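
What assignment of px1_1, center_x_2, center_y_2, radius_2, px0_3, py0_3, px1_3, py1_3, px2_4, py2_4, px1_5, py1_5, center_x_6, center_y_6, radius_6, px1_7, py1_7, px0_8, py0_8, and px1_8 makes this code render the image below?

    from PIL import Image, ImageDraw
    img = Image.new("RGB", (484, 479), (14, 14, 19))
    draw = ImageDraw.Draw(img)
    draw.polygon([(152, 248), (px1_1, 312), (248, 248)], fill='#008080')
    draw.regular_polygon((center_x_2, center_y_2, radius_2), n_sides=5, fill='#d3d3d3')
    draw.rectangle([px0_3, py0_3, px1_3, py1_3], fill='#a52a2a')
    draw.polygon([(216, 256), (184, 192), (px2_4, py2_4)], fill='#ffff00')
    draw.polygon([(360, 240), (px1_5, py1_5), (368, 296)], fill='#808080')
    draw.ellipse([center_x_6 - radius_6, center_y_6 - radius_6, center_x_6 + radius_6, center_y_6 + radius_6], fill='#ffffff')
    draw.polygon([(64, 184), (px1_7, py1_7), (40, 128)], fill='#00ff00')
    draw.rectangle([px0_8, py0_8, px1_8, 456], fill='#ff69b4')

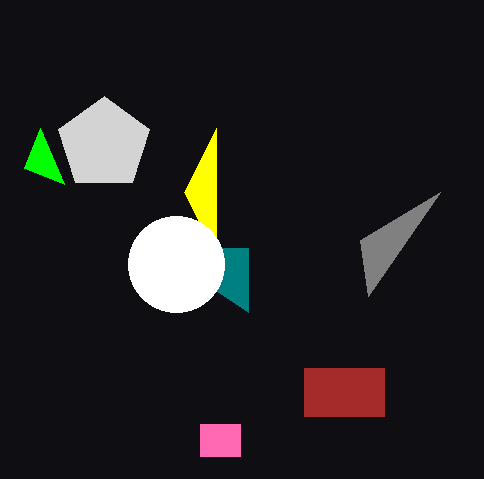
px1_1 = 248
center_x_2 = 104
center_y_2 = 144
radius_2 = 48
px0_3 = 304
py0_3 = 368
px1_3 = 384
py1_3 = 416
px2_4 = 216
py2_4 = 128
px1_5 = 440
py1_5 = 192
center_x_6 = 176
center_y_6 = 264
radius_6 = 48
px1_7 = 24
py1_7 = 168
px0_8 = 200
py0_8 = 424
px1_8 = 240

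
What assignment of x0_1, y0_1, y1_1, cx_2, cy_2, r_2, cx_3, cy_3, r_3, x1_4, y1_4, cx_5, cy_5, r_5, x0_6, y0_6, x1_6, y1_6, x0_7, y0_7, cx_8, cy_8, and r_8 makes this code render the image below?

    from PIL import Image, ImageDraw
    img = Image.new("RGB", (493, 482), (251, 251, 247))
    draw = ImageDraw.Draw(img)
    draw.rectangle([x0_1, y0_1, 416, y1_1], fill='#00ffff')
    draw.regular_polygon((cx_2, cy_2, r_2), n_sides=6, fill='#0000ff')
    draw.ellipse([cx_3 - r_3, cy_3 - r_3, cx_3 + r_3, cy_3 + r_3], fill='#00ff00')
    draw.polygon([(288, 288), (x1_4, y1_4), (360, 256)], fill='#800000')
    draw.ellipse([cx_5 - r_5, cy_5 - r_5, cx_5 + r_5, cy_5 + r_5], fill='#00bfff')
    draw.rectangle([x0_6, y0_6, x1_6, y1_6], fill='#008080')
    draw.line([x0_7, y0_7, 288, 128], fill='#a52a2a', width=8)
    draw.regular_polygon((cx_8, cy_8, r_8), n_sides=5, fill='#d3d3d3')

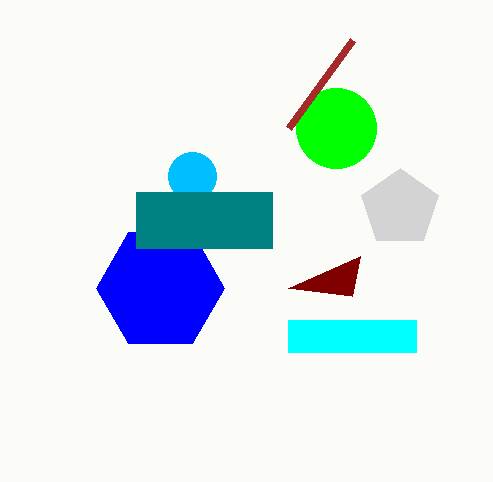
x0_1 = 288, y0_1 = 320, y1_1 = 352, cx_2 = 160, cy_2 = 288, r_2 = 64, cx_3 = 336, cy_3 = 128, r_3 = 40, x1_4 = 352, y1_4 = 296, cx_5 = 192, cy_5 = 176, r_5 = 24, x0_6 = 136, y0_6 = 192, x1_6 = 272, y1_6 = 248, x0_7 = 352, y0_7 = 40, cx_8 = 400, cy_8 = 208, r_8 = 40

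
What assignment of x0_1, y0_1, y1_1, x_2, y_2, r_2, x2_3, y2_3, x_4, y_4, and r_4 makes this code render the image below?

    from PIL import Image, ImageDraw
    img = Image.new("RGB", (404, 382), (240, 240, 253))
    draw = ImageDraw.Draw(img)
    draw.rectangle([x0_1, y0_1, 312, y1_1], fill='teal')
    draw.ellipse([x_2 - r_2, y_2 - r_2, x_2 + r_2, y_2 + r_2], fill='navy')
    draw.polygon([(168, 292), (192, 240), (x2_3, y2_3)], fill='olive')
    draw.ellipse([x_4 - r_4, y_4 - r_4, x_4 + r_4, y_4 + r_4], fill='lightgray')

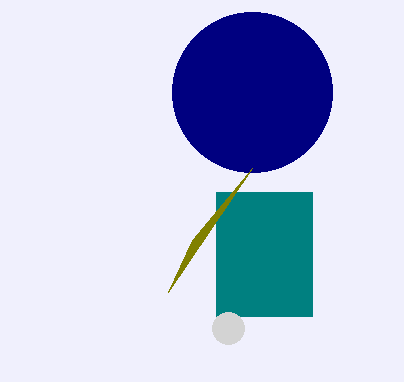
x0_1 = 216
y0_1 = 192
y1_1 = 316
x_2 = 252
y_2 = 92
r_2 = 80
x2_3 = 252
y2_3 = 168
x_4 = 228
y_4 = 328
r_4 = 16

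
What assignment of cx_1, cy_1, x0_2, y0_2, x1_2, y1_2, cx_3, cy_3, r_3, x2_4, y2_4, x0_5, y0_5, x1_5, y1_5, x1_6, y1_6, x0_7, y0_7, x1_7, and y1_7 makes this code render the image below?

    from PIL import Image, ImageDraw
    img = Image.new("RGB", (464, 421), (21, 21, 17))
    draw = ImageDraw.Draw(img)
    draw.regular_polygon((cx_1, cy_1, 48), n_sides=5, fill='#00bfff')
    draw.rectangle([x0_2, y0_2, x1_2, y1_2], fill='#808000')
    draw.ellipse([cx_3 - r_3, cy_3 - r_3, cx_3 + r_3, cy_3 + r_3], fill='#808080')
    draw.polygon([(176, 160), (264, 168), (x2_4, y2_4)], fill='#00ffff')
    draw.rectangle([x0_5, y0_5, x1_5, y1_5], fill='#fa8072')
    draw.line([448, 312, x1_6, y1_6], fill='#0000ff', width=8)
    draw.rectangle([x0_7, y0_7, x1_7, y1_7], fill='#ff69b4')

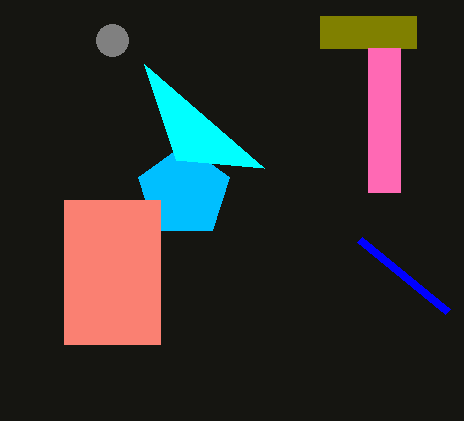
cx_1 = 184
cy_1 = 192
x0_2 = 320
y0_2 = 16
x1_2 = 416
y1_2 = 48
cx_3 = 112
cy_3 = 40
r_3 = 16
x2_4 = 144
y2_4 = 64
x0_5 = 64
y0_5 = 200
x1_5 = 160
y1_5 = 344
x1_6 = 360
y1_6 = 240
x0_7 = 368
y0_7 = 48
x1_7 = 400
y1_7 = 192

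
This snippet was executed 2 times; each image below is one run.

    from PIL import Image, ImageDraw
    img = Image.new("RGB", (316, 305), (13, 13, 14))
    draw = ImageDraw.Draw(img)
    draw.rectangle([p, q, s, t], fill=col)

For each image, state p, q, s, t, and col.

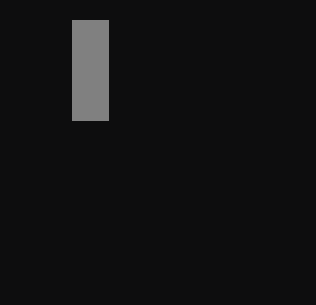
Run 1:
p = 72, q = 20, s = 108, t = 120, col = 'gray'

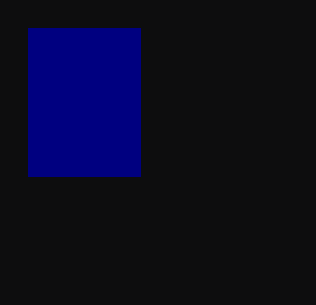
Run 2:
p = 28; q = 28; s = 140; t = 176; col = 'navy'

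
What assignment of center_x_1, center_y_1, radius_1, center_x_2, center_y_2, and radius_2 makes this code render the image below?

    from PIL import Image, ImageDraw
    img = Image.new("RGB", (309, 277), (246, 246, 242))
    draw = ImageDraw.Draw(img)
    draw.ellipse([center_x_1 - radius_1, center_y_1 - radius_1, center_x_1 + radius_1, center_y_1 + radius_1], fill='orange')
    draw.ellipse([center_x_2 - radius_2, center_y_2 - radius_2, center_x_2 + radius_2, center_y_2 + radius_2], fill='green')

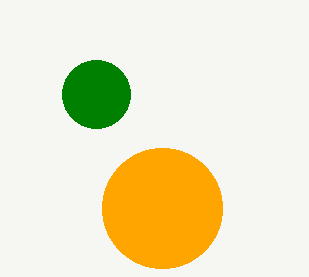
center_x_1 = 162; center_y_1 = 208; radius_1 = 60; center_x_2 = 96; center_y_2 = 94; radius_2 = 34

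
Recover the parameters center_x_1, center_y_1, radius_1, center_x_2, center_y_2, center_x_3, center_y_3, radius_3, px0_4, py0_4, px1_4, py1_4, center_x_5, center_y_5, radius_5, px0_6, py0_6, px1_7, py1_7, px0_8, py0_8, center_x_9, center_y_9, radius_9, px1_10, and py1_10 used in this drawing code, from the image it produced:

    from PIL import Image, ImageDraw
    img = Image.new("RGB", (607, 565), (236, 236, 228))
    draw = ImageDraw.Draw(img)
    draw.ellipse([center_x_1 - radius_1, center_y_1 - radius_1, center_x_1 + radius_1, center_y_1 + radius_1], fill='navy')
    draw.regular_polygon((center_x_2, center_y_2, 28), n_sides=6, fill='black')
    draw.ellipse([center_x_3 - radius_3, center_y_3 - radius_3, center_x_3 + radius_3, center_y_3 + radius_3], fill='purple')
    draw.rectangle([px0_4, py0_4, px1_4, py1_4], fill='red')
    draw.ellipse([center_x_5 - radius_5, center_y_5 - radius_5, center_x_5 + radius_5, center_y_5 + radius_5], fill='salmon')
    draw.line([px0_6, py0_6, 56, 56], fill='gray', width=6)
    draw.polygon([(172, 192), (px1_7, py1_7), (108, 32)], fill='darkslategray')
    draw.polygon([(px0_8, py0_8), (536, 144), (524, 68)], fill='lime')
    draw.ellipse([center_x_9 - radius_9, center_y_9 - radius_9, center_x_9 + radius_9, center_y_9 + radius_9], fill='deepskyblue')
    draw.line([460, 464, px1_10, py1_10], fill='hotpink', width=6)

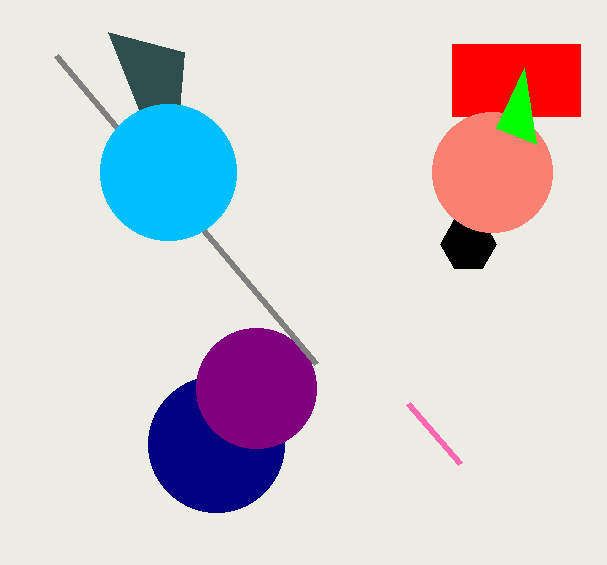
center_x_1 = 216; center_y_1 = 444; radius_1 = 68; center_x_2 = 468; center_y_2 = 244; center_x_3 = 256; center_y_3 = 388; radius_3 = 60; px0_4 = 452; py0_4 = 44; px1_4 = 580; py1_4 = 116; center_x_5 = 492; center_y_5 = 172; radius_5 = 60; px0_6 = 316; py0_6 = 364; px1_7 = 184; py1_7 = 52; px0_8 = 496; py0_8 = 128; center_x_9 = 168; center_y_9 = 172; radius_9 = 68; px1_10 = 408; py1_10 = 404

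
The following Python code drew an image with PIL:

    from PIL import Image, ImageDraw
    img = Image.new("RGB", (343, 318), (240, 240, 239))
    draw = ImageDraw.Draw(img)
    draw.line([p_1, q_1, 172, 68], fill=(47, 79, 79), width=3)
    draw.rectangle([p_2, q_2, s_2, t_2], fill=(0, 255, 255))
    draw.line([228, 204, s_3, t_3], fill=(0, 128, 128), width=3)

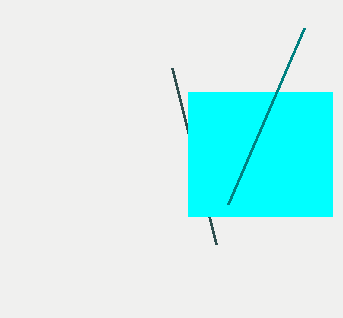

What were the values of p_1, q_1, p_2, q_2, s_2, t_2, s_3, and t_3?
p_1 = 216
q_1 = 244
p_2 = 188
q_2 = 92
s_2 = 332
t_2 = 216
s_3 = 304
t_3 = 28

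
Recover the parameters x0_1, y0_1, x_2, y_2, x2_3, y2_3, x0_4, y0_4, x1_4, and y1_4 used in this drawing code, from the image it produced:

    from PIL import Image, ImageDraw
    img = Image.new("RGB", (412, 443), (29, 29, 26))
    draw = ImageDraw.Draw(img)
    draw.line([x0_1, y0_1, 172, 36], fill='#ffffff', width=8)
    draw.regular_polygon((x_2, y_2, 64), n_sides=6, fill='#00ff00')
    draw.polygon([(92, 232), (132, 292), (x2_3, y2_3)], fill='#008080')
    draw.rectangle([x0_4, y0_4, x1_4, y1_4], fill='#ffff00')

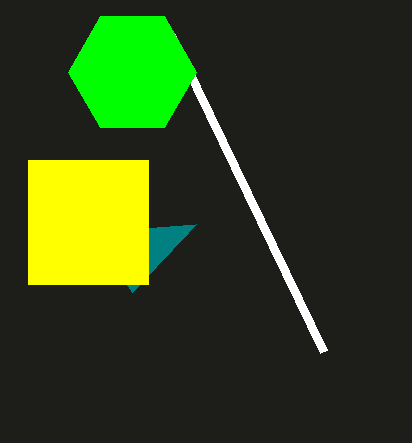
x0_1 = 324; y0_1 = 352; x_2 = 132; y_2 = 72; x2_3 = 196; y2_3 = 224; x0_4 = 28; y0_4 = 160; x1_4 = 148; y1_4 = 284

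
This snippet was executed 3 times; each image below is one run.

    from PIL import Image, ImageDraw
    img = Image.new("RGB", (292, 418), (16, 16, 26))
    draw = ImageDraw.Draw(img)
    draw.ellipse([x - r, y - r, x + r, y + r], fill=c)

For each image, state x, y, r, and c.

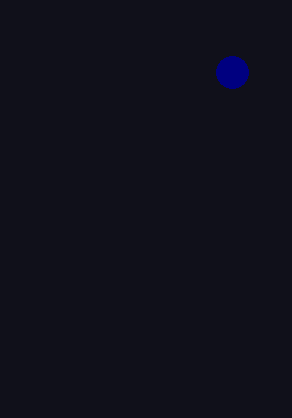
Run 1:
x = 232, y = 72, r = 16, c = 'navy'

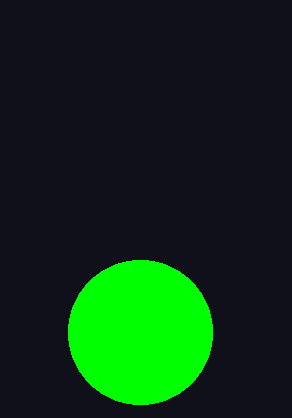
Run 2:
x = 140; y = 332; r = 72; c = 'lime'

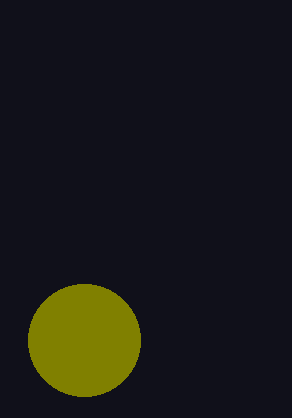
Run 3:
x = 84; y = 340; r = 56; c = 'olive'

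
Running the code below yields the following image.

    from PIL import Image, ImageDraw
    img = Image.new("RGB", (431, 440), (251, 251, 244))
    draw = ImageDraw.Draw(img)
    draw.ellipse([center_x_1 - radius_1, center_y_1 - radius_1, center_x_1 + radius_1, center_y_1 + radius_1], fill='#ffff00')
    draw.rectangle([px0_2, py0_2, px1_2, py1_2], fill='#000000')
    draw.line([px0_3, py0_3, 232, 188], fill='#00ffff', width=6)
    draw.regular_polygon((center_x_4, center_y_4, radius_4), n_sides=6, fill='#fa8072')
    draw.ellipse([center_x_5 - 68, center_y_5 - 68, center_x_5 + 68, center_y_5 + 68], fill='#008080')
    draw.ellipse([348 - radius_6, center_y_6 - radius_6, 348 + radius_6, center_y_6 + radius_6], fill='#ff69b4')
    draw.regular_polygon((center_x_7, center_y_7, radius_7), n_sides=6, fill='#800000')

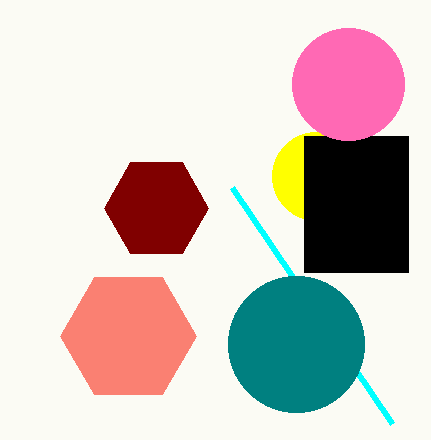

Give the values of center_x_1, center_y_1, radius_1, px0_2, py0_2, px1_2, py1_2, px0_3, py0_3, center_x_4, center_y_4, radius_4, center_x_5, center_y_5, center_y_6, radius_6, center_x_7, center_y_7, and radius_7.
center_x_1 = 316; center_y_1 = 176; radius_1 = 44; px0_2 = 304; py0_2 = 136; px1_2 = 408; py1_2 = 272; px0_3 = 392; py0_3 = 424; center_x_4 = 128; center_y_4 = 336; radius_4 = 68; center_x_5 = 296; center_y_5 = 344; center_y_6 = 84; radius_6 = 56; center_x_7 = 156; center_y_7 = 208; radius_7 = 52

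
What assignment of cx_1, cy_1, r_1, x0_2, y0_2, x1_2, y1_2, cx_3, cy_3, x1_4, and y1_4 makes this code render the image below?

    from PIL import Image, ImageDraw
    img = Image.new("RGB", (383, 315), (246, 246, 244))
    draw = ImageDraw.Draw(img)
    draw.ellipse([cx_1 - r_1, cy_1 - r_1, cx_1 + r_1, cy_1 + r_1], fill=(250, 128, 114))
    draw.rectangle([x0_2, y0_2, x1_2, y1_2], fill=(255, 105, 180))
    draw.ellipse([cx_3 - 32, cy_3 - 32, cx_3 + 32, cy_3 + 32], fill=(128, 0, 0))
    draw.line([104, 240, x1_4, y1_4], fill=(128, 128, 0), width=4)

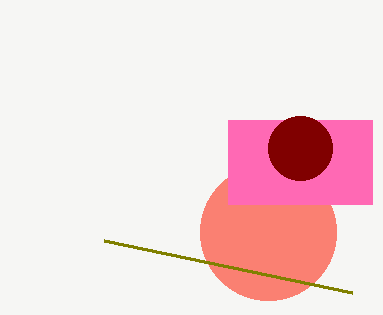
cx_1 = 268
cy_1 = 232
r_1 = 68
x0_2 = 228
y0_2 = 120
x1_2 = 372
y1_2 = 204
cx_3 = 300
cy_3 = 148
x1_4 = 352
y1_4 = 292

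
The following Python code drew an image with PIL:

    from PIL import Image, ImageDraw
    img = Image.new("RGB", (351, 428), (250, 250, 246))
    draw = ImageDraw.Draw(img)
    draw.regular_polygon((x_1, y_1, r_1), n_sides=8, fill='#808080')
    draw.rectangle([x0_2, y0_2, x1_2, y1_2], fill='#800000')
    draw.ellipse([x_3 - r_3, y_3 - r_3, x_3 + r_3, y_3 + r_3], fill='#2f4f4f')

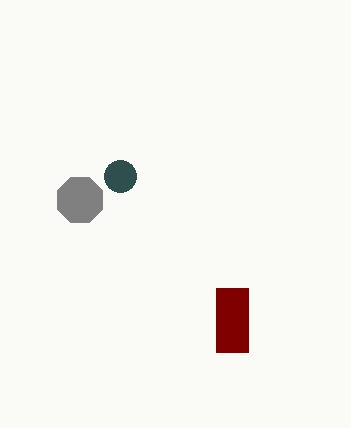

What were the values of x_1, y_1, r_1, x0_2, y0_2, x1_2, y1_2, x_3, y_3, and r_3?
x_1 = 80; y_1 = 200; r_1 = 24; x0_2 = 216; y0_2 = 288; x1_2 = 248; y1_2 = 352; x_3 = 120; y_3 = 176; r_3 = 16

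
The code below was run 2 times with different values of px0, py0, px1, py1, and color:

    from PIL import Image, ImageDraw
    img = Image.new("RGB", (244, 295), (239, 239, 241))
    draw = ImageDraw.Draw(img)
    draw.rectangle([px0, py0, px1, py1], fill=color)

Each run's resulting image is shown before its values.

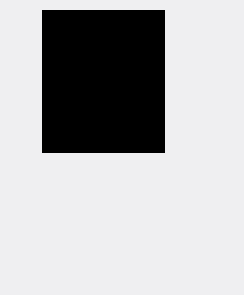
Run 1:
px0 = 42; py0 = 10; px1 = 164; py1 = 152; color = 'black'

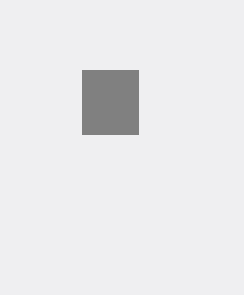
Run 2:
px0 = 82; py0 = 70; px1 = 138; py1 = 134; color = 'gray'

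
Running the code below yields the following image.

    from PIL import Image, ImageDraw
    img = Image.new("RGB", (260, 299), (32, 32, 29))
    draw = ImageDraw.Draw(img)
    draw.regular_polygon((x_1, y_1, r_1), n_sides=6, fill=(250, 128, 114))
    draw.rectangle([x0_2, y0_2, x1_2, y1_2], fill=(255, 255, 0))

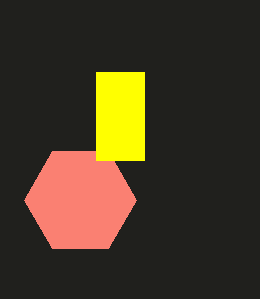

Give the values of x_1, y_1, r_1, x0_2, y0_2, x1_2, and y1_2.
x_1 = 80, y_1 = 200, r_1 = 56, x0_2 = 96, y0_2 = 72, x1_2 = 144, y1_2 = 160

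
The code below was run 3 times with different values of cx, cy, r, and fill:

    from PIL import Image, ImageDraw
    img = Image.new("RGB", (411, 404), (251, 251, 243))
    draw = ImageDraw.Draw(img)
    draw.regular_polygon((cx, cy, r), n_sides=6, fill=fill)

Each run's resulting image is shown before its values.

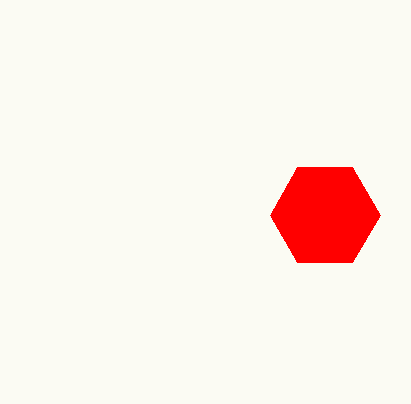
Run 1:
cx = 325; cy = 215; r = 55; fill = 'red'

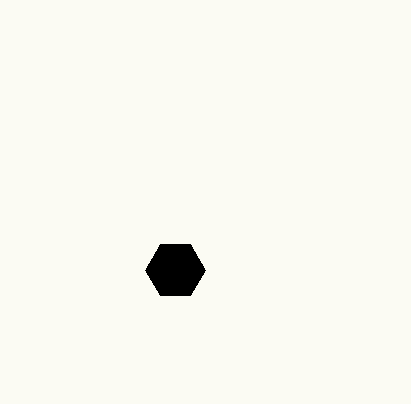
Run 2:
cx = 175; cy = 270; r = 30; fill = 'black'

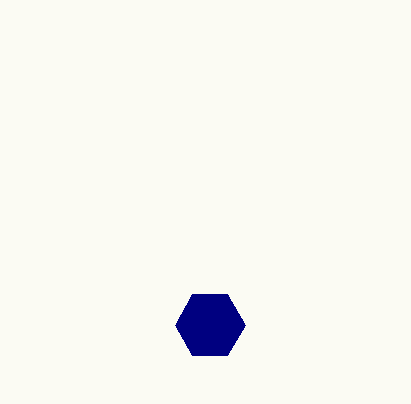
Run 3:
cx = 210
cy = 325
r = 35
fill = 'navy'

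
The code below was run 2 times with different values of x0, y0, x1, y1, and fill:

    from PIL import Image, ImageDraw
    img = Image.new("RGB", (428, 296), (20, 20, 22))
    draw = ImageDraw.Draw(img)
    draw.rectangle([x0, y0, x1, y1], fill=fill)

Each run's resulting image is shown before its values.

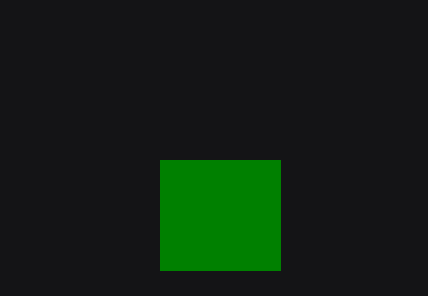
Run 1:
x0 = 160; y0 = 160; x1 = 280; y1 = 270; fill = 'green'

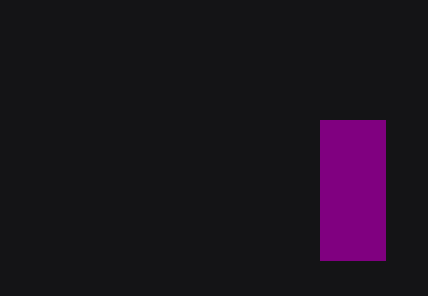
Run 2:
x0 = 320
y0 = 120
x1 = 385
y1 = 260
fill = 'purple'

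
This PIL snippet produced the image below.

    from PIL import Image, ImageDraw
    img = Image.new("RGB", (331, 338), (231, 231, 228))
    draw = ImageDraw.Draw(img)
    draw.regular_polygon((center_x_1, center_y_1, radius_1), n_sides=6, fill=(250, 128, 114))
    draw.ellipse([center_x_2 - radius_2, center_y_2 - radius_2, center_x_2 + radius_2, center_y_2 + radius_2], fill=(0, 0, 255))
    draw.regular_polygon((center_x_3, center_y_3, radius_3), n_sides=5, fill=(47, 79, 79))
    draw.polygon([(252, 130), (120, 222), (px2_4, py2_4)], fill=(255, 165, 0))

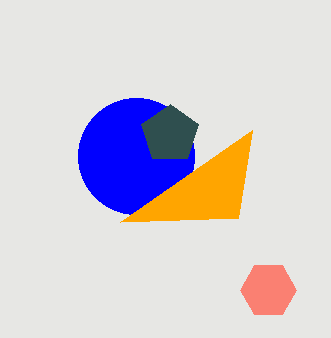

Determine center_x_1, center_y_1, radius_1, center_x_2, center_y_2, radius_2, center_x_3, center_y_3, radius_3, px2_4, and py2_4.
center_x_1 = 268
center_y_1 = 290
radius_1 = 28
center_x_2 = 136
center_y_2 = 156
radius_2 = 58
center_x_3 = 170
center_y_3 = 134
radius_3 = 30
px2_4 = 238
py2_4 = 218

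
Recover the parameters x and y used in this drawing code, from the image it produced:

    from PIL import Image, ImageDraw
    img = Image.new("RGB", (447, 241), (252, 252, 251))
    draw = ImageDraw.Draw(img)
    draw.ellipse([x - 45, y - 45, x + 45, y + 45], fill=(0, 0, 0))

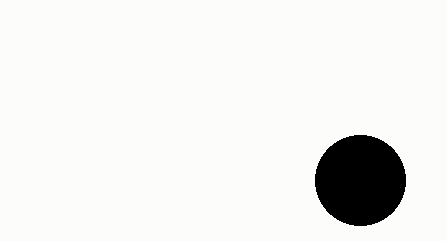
x = 360, y = 180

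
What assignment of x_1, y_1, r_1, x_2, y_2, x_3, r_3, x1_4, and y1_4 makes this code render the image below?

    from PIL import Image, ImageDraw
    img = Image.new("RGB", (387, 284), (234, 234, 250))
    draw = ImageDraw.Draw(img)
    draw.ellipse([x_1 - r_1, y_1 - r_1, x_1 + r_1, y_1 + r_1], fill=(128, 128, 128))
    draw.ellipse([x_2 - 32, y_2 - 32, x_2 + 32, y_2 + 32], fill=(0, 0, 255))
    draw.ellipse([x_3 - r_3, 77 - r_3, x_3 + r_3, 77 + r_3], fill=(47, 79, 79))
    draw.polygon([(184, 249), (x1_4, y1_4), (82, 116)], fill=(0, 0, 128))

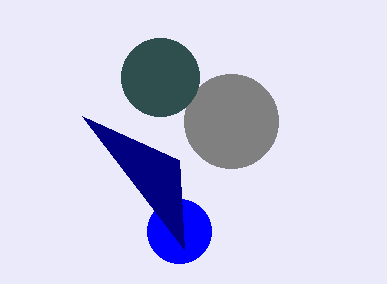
x_1 = 231, y_1 = 121, r_1 = 47, x_2 = 179, y_2 = 231, x_3 = 160, r_3 = 39, x1_4 = 179, y1_4 = 160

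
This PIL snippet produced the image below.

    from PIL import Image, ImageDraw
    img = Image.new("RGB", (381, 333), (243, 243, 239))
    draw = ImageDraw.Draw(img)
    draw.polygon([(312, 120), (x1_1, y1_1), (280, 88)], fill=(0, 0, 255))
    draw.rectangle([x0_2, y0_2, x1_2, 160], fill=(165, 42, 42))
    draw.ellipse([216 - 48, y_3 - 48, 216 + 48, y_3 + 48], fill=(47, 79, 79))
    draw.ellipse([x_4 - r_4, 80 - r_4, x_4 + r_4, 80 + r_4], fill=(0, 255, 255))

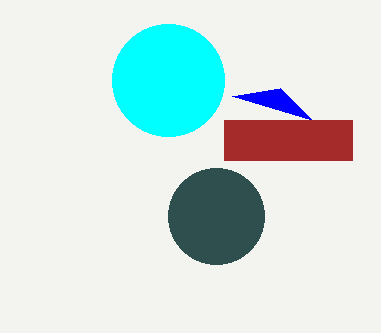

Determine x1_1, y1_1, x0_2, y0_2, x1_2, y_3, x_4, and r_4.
x1_1 = 232, y1_1 = 96, x0_2 = 224, y0_2 = 120, x1_2 = 352, y_3 = 216, x_4 = 168, r_4 = 56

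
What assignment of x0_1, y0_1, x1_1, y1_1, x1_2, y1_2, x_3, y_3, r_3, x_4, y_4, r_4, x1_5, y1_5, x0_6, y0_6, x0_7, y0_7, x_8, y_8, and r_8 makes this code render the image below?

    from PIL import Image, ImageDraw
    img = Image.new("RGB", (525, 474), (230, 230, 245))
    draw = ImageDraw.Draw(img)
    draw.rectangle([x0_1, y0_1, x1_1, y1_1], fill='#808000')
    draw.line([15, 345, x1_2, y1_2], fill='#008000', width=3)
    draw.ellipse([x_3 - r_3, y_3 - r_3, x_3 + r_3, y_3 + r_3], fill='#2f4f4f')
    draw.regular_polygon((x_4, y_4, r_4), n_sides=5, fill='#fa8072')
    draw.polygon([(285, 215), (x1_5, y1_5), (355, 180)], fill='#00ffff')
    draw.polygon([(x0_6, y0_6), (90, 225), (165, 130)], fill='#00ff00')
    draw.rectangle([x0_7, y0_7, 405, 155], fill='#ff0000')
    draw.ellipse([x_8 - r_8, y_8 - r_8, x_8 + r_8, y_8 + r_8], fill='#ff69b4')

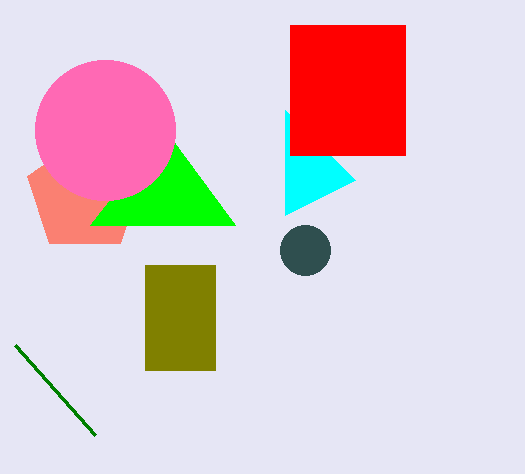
x0_1 = 145, y0_1 = 265, x1_1 = 215, y1_1 = 370, x1_2 = 95, y1_2 = 435, x_3 = 305, y_3 = 250, r_3 = 25, x_4 = 85, y_4 = 195, r_4 = 60, x1_5 = 285, y1_5 = 110, x0_6 = 235, y0_6 = 225, x0_7 = 290, y0_7 = 25, x_8 = 105, y_8 = 130, r_8 = 70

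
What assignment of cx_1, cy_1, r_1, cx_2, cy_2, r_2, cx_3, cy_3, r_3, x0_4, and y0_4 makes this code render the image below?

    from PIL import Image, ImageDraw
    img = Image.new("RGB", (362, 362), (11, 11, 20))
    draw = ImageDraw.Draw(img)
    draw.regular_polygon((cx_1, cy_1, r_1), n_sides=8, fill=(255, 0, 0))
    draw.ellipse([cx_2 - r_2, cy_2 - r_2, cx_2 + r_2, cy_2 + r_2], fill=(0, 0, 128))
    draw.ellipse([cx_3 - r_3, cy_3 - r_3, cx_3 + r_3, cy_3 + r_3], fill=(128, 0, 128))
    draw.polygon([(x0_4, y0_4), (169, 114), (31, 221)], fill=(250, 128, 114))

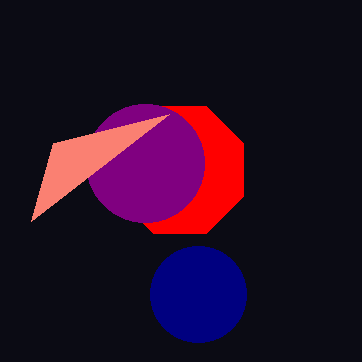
cx_1 = 180; cy_1 = 170; r_1 = 69; cx_2 = 198; cy_2 = 294; r_2 = 48; cx_3 = 145; cy_3 = 163; r_3 = 59; x0_4 = 53; y0_4 = 143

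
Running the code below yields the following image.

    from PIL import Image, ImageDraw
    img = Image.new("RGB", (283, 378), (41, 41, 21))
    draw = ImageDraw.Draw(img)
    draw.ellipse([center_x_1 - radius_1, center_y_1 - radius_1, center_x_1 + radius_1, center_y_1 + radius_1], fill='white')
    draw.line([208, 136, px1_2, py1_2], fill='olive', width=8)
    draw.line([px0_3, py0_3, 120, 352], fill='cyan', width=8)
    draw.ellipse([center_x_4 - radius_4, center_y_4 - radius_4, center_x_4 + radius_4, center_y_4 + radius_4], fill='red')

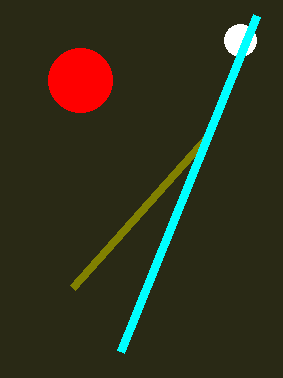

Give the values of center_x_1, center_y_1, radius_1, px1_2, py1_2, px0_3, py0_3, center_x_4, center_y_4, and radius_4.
center_x_1 = 240; center_y_1 = 40; radius_1 = 16; px1_2 = 72; py1_2 = 288; px0_3 = 256; py0_3 = 16; center_x_4 = 80; center_y_4 = 80; radius_4 = 32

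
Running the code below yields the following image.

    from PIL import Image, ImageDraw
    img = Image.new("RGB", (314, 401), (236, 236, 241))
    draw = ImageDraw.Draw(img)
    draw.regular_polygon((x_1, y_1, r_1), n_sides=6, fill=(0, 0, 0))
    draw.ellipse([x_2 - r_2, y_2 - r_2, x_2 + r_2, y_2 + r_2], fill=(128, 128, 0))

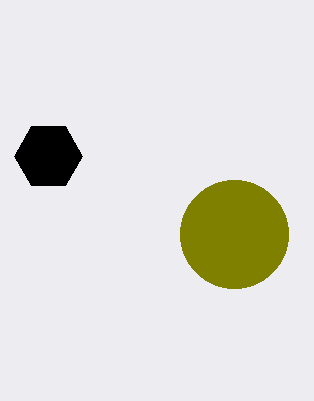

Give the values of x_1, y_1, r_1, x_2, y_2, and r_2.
x_1 = 48; y_1 = 156; r_1 = 34; x_2 = 234; y_2 = 234; r_2 = 54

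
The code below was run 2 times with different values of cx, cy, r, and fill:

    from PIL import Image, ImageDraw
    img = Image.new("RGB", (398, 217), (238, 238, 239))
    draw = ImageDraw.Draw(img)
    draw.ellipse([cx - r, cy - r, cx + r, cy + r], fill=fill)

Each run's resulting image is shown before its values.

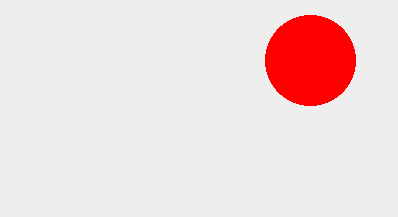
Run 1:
cx = 310; cy = 60; r = 45; fill = 'red'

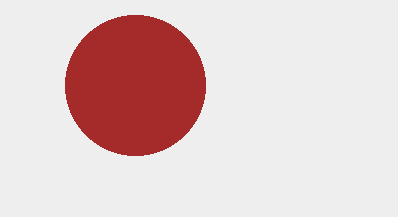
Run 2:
cx = 135, cy = 85, r = 70, fill = 'brown'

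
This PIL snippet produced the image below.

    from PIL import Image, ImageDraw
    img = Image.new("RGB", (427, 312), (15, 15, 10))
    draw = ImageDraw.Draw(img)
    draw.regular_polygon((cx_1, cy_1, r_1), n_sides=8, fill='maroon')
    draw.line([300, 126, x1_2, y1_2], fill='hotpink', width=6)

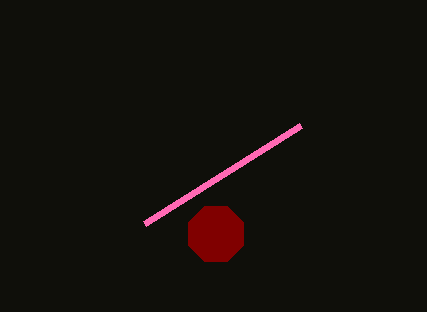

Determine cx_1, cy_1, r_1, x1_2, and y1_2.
cx_1 = 216, cy_1 = 234, r_1 = 30, x1_2 = 144, y1_2 = 224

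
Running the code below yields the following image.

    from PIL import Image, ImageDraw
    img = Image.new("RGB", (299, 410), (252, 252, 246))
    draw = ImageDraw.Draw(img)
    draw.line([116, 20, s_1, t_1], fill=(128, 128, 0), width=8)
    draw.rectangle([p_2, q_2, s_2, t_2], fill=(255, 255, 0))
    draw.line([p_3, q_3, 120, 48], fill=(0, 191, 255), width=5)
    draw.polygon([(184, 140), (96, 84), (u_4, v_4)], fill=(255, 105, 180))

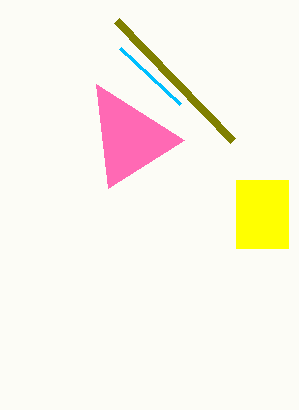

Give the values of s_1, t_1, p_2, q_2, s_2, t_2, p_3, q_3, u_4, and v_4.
s_1 = 232
t_1 = 140
p_2 = 236
q_2 = 180
s_2 = 288
t_2 = 248
p_3 = 180
q_3 = 104
u_4 = 108
v_4 = 188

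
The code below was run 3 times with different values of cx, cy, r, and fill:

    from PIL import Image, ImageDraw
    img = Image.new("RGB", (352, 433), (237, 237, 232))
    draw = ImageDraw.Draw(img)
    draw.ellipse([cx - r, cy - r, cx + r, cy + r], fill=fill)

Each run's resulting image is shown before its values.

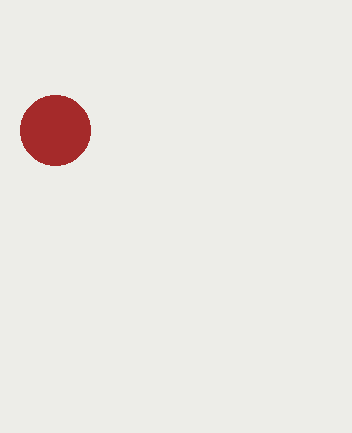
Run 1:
cx = 55, cy = 130, r = 35, fill = 'brown'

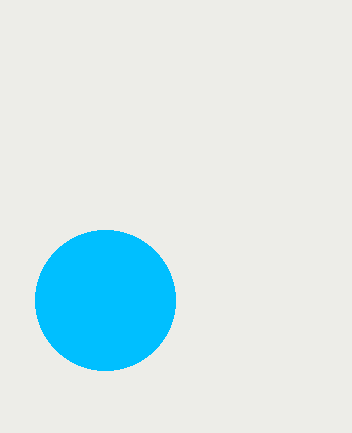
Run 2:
cx = 105
cy = 300
r = 70
fill = 'deepskyblue'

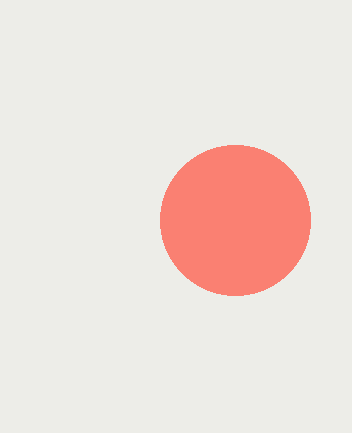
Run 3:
cx = 235, cy = 220, r = 75, fill = 'salmon'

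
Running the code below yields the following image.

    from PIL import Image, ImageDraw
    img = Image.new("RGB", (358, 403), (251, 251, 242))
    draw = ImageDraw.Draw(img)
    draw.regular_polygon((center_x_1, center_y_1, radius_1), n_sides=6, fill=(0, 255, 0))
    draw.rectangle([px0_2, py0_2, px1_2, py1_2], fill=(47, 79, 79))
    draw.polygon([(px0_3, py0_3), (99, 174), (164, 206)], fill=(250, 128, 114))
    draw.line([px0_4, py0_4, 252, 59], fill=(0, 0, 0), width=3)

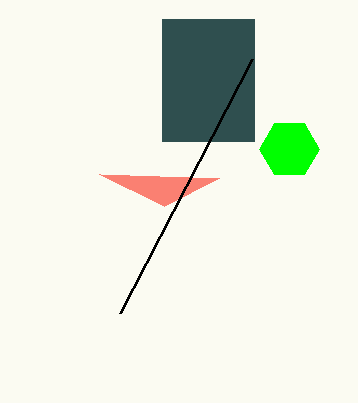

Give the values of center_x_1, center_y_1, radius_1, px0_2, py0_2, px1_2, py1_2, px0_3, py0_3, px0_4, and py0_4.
center_x_1 = 289
center_y_1 = 149
radius_1 = 30
px0_2 = 162
py0_2 = 19
px1_2 = 254
py1_2 = 141
px0_3 = 219
py0_3 = 178
px0_4 = 120
py0_4 = 313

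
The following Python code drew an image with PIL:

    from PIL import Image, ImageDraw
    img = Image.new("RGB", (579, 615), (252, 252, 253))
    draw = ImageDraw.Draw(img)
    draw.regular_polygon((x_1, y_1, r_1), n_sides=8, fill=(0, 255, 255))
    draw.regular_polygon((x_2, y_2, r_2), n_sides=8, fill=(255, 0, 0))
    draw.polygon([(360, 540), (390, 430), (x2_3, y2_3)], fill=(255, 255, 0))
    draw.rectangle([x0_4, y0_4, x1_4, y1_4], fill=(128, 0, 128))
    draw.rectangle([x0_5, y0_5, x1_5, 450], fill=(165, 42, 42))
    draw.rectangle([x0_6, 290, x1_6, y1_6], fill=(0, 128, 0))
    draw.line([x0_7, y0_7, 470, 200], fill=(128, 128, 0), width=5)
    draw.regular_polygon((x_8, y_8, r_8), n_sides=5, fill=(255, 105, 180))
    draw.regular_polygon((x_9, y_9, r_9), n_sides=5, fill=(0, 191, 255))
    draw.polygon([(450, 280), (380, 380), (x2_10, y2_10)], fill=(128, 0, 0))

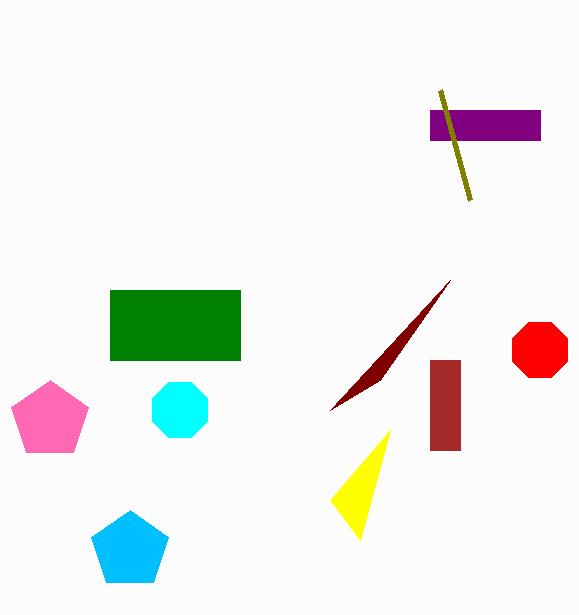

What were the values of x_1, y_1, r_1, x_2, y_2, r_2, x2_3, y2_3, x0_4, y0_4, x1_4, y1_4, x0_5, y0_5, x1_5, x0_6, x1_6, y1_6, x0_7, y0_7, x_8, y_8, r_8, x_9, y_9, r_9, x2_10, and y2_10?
x_1 = 180; y_1 = 410; r_1 = 30; x_2 = 540; y_2 = 350; r_2 = 30; x2_3 = 330; y2_3 = 500; x0_4 = 430; y0_4 = 110; x1_4 = 540; y1_4 = 140; x0_5 = 430; y0_5 = 360; x1_5 = 460; x0_6 = 110; x1_6 = 240; y1_6 = 360; x0_7 = 440; y0_7 = 90; x_8 = 50; y_8 = 420; r_8 = 40; x_9 = 130; y_9 = 550; r_9 = 40; x2_10 = 330; y2_10 = 410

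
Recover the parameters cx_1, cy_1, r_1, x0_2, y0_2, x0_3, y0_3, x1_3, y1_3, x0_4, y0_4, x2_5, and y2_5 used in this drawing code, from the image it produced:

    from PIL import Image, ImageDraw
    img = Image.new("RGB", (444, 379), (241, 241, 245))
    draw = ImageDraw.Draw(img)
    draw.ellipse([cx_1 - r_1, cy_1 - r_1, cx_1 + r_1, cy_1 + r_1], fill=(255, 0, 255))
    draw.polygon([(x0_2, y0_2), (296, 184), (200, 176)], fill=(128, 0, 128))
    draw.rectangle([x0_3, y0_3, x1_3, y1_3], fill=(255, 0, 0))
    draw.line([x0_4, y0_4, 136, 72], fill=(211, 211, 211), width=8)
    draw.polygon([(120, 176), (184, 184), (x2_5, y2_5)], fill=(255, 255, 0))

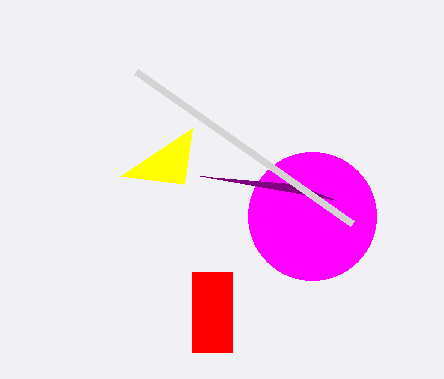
cx_1 = 312; cy_1 = 216; r_1 = 64; x0_2 = 336; y0_2 = 200; x0_3 = 192; y0_3 = 272; x1_3 = 232; y1_3 = 352; x0_4 = 352; y0_4 = 224; x2_5 = 192; y2_5 = 128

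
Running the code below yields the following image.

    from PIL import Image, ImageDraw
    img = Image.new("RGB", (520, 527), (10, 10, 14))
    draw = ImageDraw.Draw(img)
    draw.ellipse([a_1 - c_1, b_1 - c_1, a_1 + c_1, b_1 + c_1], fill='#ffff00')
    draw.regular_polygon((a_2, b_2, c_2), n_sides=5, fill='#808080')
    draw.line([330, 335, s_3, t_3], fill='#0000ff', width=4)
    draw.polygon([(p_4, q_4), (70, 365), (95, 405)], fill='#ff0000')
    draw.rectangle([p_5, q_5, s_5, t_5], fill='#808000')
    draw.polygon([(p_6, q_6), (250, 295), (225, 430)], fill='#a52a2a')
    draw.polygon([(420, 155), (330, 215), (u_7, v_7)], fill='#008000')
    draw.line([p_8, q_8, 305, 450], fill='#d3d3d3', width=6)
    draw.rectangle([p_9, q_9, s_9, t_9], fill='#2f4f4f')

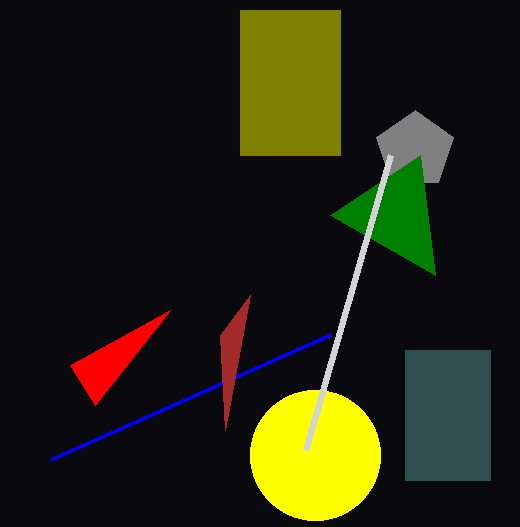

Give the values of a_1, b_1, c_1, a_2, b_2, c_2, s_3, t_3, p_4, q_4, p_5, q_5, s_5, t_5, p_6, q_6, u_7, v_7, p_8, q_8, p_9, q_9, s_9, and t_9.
a_1 = 315
b_1 = 455
c_1 = 65
a_2 = 415
b_2 = 150
c_2 = 40
s_3 = 50
t_3 = 460
p_4 = 170
q_4 = 310
p_5 = 240
q_5 = 10
s_5 = 340
t_5 = 155
p_6 = 220
q_6 = 335
u_7 = 435
v_7 = 275
p_8 = 390
q_8 = 155
p_9 = 405
q_9 = 350
s_9 = 490
t_9 = 480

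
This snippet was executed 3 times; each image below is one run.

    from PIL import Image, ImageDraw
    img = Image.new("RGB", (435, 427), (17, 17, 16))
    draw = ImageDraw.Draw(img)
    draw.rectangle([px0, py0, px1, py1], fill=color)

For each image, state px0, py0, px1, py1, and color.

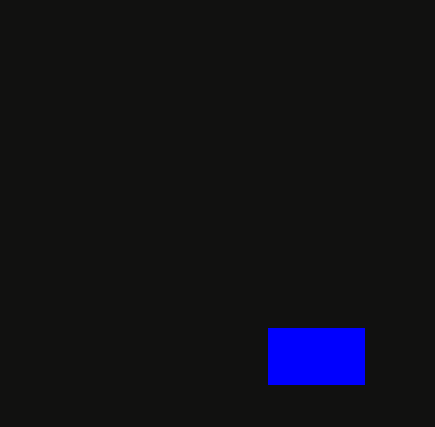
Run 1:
px0 = 268; py0 = 328; px1 = 364; py1 = 384; color = 'blue'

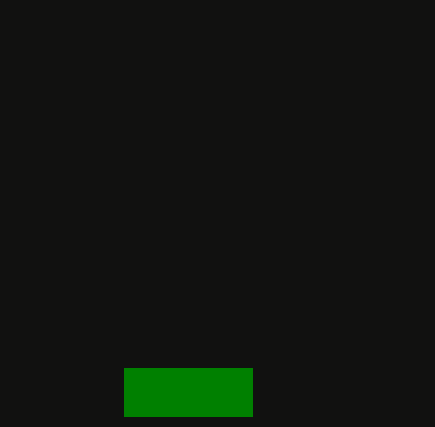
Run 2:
px0 = 124, py0 = 368, px1 = 252, py1 = 416, color = 'green'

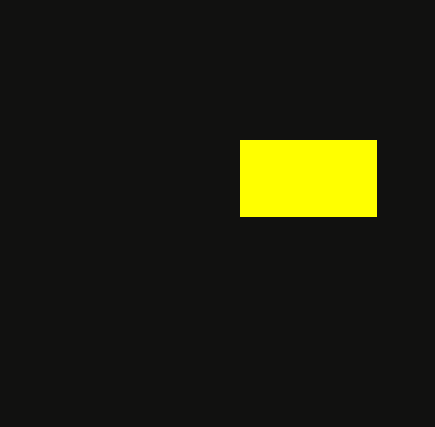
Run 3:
px0 = 240
py0 = 140
px1 = 376
py1 = 216
color = 'yellow'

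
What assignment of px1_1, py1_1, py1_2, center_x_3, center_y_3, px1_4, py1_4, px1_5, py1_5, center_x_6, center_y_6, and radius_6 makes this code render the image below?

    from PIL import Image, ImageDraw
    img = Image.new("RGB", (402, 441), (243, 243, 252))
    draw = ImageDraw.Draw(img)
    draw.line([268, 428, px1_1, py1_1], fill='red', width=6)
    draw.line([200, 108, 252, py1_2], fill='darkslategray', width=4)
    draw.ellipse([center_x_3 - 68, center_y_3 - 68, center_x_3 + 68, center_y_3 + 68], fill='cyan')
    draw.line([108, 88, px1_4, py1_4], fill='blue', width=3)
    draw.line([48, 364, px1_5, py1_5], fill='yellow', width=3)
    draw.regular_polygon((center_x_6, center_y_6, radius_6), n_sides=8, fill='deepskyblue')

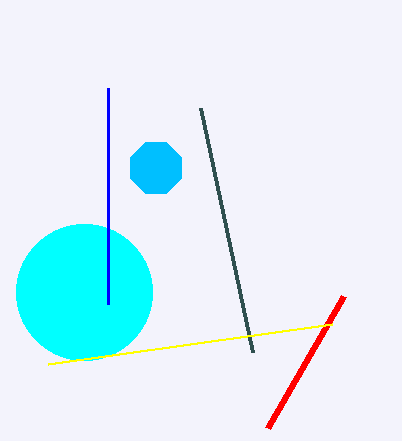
px1_1 = 344, py1_1 = 296, py1_2 = 352, center_x_3 = 84, center_y_3 = 292, px1_4 = 108, py1_4 = 304, px1_5 = 332, py1_5 = 324, center_x_6 = 156, center_y_6 = 168, radius_6 = 28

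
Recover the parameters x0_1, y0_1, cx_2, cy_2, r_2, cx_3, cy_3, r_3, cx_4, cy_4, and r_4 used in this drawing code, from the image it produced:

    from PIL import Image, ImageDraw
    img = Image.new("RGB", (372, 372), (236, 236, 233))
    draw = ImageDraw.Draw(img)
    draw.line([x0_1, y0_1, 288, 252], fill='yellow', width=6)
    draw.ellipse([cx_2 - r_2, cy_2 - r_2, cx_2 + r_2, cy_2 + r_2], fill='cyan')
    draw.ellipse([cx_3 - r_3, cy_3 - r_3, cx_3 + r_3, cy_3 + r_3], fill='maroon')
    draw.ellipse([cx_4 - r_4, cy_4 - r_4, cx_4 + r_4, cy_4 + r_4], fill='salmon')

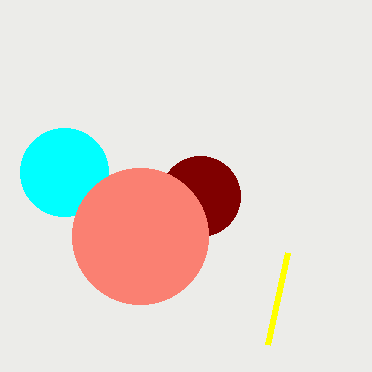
x0_1 = 268
y0_1 = 344
cx_2 = 64
cy_2 = 172
r_2 = 44
cx_3 = 200
cy_3 = 196
r_3 = 40
cx_4 = 140
cy_4 = 236
r_4 = 68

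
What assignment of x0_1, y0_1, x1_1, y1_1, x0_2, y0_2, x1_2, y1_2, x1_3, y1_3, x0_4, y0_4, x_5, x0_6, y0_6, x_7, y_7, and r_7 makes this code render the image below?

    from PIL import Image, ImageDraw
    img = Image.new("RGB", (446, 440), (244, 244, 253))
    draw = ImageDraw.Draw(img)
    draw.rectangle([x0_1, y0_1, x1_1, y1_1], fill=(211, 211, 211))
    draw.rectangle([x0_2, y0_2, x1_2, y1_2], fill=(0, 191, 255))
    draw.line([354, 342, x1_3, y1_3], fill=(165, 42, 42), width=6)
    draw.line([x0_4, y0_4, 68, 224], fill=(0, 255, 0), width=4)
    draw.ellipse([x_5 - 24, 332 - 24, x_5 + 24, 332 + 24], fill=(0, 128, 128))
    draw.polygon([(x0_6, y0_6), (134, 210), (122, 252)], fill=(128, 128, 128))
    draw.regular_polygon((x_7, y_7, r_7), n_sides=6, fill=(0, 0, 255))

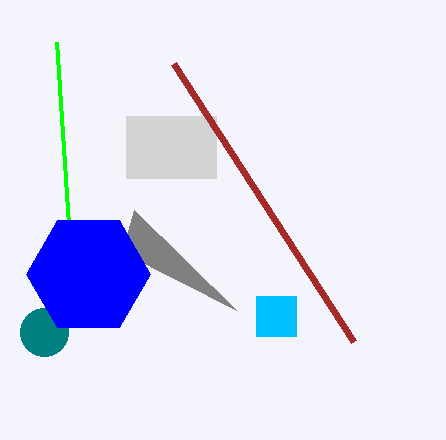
x0_1 = 126
y0_1 = 116
x1_1 = 216
y1_1 = 178
x0_2 = 256
y0_2 = 296
x1_2 = 296
y1_2 = 336
x1_3 = 174
y1_3 = 64
x0_4 = 56
y0_4 = 42
x_5 = 44
x0_6 = 236
y0_6 = 310
x_7 = 88
y_7 = 274
r_7 = 62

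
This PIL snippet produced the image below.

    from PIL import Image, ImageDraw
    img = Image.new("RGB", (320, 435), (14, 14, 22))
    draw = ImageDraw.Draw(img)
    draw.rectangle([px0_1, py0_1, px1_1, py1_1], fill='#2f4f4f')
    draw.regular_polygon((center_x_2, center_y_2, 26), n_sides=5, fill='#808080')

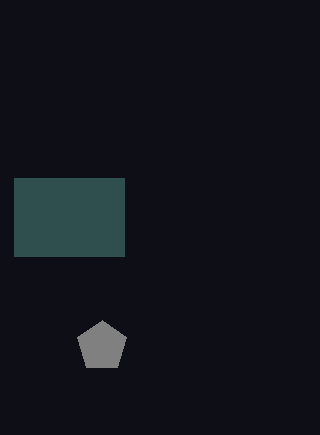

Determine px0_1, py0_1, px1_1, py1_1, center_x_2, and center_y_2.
px0_1 = 14
py0_1 = 178
px1_1 = 124
py1_1 = 256
center_x_2 = 102
center_y_2 = 346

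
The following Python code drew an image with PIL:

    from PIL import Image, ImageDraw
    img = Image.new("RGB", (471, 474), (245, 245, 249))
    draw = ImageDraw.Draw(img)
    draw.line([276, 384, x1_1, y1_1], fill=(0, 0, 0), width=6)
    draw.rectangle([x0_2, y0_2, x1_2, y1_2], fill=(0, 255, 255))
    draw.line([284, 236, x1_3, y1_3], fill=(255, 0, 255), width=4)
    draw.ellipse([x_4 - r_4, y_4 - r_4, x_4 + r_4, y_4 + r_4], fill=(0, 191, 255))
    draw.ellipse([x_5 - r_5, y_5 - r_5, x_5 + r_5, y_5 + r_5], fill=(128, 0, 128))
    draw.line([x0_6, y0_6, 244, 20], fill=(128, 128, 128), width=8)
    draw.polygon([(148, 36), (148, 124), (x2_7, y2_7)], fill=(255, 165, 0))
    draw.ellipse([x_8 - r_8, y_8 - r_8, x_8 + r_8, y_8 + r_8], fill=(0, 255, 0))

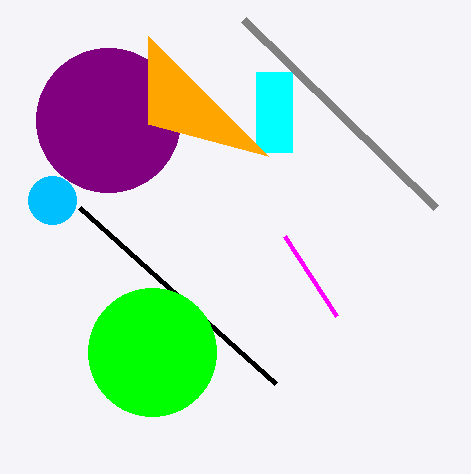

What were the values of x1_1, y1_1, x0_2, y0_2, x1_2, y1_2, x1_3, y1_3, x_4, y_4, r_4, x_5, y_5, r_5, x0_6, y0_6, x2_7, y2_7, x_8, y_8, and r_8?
x1_1 = 80
y1_1 = 208
x0_2 = 256
y0_2 = 72
x1_2 = 292
y1_2 = 152
x1_3 = 336
y1_3 = 316
x_4 = 52
y_4 = 200
r_4 = 24
x_5 = 108
y_5 = 120
r_5 = 72
x0_6 = 436
y0_6 = 208
x2_7 = 268
y2_7 = 156
x_8 = 152
y_8 = 352
r_8 = 64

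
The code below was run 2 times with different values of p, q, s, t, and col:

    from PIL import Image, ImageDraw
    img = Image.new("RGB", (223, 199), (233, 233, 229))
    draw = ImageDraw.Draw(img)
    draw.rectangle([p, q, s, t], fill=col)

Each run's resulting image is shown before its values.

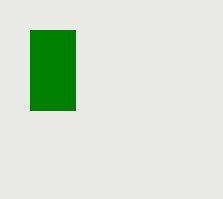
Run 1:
p = 30
q = 30
s = 75
t = 110
col = 'green'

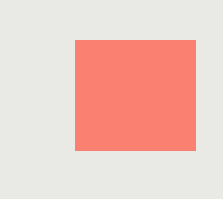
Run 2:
p = 75
q = 40
s = 195
t = 150
col = 'salmon'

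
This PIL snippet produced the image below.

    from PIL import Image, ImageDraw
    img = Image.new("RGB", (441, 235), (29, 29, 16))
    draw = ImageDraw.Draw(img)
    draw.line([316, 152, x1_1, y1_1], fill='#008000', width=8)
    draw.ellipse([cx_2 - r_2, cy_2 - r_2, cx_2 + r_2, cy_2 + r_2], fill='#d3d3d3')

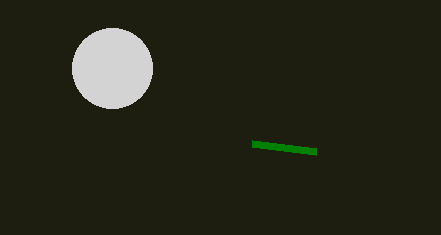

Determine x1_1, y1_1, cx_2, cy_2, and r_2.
x1_1 = 252; y1_1 = 144; cx_2 = 112; cy_2 = 68; r_2 = 40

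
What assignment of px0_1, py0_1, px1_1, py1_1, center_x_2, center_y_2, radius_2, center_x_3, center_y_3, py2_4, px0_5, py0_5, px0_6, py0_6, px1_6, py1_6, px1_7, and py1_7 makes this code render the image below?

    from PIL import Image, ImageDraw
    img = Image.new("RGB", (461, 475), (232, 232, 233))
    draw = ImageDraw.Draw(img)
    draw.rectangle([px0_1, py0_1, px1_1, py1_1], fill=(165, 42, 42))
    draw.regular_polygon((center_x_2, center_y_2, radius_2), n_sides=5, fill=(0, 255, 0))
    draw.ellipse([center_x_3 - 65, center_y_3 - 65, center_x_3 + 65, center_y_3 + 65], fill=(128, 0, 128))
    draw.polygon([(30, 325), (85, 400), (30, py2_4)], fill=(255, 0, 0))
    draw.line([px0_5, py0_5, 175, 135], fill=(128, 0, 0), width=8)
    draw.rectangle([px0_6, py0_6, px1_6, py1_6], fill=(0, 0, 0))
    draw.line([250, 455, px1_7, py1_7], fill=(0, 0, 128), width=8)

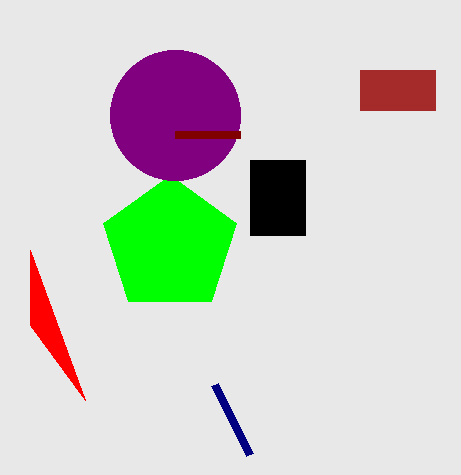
px0_1 = 360, py0_1 = 70, px1_1 = 435, py1_1 = 110, center_x_2 = 170, center_y_2 = 245, radius_2 = 70, center_x_3 = 175, center_y_3 = 115, py2_4 = 250, px0_5 = 240, py0_5 = 135, px0_6 = 250, py0_6 = 160, px1_6 = 305, py1_6 = 235, px1_7 = 215, py1_7 = 385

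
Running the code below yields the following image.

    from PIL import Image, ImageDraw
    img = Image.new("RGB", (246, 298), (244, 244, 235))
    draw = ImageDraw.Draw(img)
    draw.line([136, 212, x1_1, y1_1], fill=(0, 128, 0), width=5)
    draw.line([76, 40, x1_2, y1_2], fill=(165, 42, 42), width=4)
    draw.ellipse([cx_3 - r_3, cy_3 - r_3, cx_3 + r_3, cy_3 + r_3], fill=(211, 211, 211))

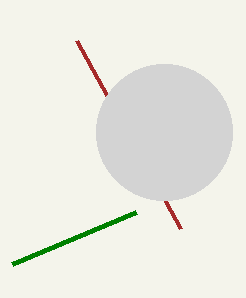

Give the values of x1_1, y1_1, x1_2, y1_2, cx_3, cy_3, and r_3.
x1_1 = 12
y1_1 = 264
x1_2 = 180
y1_2 = 228
cx_3 = 164
cy_3 = 132
r_3 = 68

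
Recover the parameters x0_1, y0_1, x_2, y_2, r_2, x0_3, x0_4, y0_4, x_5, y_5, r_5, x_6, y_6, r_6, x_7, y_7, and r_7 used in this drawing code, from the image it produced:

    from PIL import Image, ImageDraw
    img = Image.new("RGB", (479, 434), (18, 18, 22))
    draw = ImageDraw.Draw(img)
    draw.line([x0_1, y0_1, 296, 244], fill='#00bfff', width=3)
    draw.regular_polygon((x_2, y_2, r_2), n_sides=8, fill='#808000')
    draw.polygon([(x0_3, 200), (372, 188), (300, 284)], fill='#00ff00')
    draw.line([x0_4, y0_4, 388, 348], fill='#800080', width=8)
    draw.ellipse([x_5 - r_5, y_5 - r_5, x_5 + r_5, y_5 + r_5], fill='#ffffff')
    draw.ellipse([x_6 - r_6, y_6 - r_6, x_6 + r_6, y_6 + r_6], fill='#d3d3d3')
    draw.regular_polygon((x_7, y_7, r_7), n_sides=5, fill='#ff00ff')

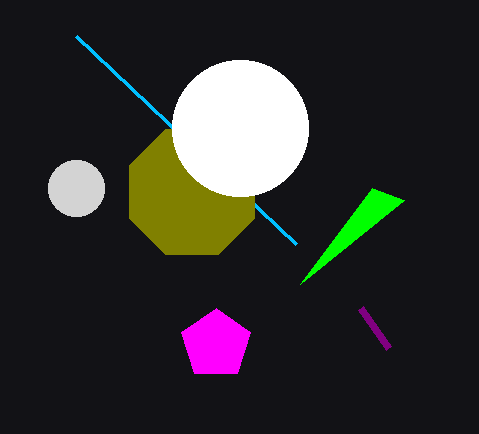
x0_1 = 76
y0_1 = 36
x_2 = 192
y_2 = 192
r_2 = 68
x0_3 = 404
x0_4 = 360
y0_4 = 308
x_5 = 240
y_5 = 128
r_5 = 68
x_6 = 76
y_6 = 188
r_6 = 28
x_7 = 216
y_7 = 344
r_7 = 36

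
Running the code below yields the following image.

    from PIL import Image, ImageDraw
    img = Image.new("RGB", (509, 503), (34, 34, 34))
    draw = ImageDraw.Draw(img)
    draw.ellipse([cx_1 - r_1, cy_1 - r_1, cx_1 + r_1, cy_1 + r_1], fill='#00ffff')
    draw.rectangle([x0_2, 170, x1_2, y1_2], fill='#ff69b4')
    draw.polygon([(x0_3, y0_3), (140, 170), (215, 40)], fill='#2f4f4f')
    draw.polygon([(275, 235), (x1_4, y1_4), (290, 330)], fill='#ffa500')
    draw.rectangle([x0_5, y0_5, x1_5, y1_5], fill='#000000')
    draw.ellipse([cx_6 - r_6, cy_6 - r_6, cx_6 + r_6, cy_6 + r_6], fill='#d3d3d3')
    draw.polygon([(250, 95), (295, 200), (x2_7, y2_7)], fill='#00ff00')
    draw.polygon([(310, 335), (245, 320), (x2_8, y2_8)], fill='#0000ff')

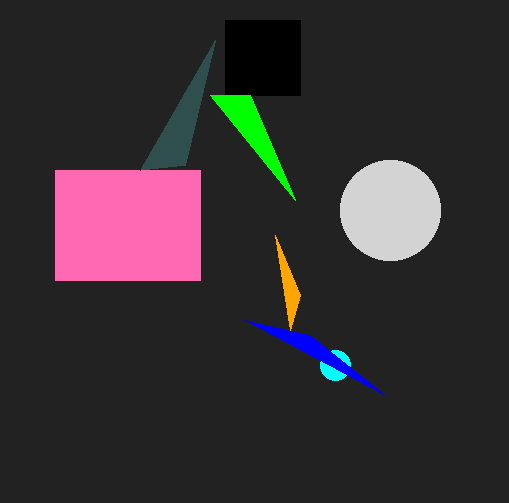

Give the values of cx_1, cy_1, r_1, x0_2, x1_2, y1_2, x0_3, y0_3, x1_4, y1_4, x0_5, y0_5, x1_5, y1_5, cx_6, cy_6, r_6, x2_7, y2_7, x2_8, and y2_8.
cx_1 = 335
cy_1 = 365
r_1 = 15
x0_2 = 55
x1_2 = 200
y1_2 = 280
x0_3 = 185
y0_3 = 165
x1_4 = 300
y1_4 = 295
x0_5 = 225
y0_5 = 20
x1_5 = 300
y1_5 = 95
cx_6 = 390
cy_6 = 210
r_6 = 50
x2_7 = 210
y2_7 = 95
x2_8 = 385
y2_8 = 395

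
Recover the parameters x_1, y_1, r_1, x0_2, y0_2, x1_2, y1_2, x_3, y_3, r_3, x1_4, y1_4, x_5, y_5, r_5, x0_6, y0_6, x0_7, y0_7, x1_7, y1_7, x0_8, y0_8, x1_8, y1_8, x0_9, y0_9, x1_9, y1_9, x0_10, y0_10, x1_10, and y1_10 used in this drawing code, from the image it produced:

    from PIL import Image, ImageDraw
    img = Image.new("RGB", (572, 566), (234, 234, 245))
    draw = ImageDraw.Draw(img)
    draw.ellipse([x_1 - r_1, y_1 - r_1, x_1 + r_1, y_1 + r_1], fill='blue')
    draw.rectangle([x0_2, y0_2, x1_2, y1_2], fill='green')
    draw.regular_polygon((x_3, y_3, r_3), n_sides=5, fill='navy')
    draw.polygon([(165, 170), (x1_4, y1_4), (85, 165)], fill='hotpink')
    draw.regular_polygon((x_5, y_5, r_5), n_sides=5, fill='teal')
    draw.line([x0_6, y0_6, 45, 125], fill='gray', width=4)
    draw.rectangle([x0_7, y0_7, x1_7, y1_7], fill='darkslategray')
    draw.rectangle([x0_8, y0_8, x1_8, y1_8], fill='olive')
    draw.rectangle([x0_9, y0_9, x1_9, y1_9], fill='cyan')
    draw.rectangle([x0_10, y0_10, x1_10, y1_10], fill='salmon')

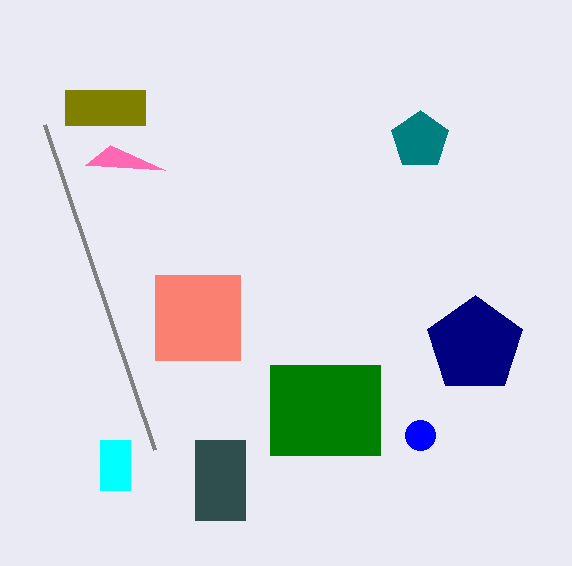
x_1 = 420; y_1 = 435; r_1 = 15; x0_2 = 270; y0_2 = 365; x1_2 = 380; y1_2 = 455; x_3 = 475; y_3 = 345; r_3 = 50; x1_4 = 110; y1_4 = 145; x_5 = 420; y_5 = 140; r_5 = 30; x0_6 = 155; y0_6 = 450; x0_7 = 195; y0_7 = 440; x1_7 = 245; y1_7 = 520; x0_8 = 65; y0_8 = 90; x1_8 = 145; y1_8 = 125; x0_9 = 100; y0_9 = 440; x1_9 = 130; y1_9 = 490; x0_10 = 155; y0_10 = 275; x1_10 = 240; y1_10 = 360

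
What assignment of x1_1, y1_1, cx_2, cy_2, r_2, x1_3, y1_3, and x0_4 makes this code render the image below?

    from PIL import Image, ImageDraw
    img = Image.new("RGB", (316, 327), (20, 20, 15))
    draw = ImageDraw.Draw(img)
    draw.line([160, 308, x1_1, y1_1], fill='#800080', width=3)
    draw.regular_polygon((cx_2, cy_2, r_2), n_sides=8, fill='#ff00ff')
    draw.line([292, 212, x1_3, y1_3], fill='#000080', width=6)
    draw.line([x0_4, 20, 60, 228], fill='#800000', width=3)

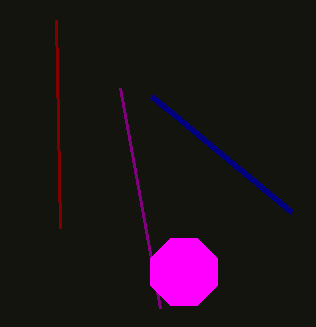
x1_1 = 120; y1_1 = 88; cx_2 = 184; cy_2 = 272; r_2 = 36; x1_3 = 152; y1_3 = 96; x0_4 = 56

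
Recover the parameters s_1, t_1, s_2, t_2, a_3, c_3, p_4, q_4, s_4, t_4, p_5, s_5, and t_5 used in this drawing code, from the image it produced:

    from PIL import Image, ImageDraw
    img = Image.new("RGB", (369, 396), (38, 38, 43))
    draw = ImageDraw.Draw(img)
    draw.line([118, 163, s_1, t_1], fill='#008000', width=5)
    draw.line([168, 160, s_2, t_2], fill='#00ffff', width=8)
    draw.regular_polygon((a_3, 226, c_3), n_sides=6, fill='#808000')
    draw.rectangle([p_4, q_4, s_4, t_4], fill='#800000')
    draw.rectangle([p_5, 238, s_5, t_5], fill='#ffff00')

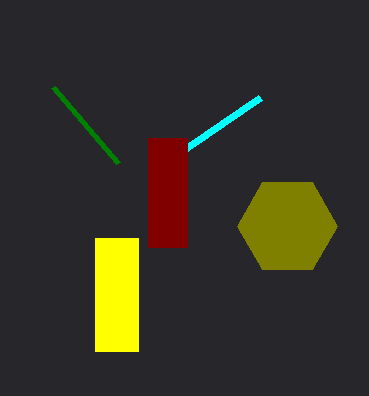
s_1 = 53
t_1 = 87
s_2 = 260
t_2 = 97
a_3 = 287
c_3 = 50
p_4 = 148
q_4 = 138
s_4 = 187
t_4 = 247
p_5 = 95
s_5 = 138
t_5 = 351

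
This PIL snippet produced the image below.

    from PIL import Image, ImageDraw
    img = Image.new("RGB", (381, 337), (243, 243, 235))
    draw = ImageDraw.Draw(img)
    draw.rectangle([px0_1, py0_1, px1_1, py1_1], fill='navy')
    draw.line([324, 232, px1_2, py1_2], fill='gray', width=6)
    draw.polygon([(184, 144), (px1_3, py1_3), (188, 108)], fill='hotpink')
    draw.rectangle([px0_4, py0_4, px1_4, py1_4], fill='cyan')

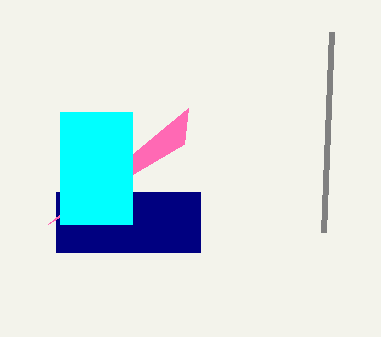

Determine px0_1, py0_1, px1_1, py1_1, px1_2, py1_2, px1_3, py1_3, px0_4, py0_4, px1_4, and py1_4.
px0_1 = 56
py0_1 = 192
px1_1 = 200
py1_1 = 252
px1_2 = 332
py1_2 = 32
px1_3 = 48
py1_3 = 224
px0_4 = 60
py0_4 = 112
px1_4 = 132
py1_4 = 224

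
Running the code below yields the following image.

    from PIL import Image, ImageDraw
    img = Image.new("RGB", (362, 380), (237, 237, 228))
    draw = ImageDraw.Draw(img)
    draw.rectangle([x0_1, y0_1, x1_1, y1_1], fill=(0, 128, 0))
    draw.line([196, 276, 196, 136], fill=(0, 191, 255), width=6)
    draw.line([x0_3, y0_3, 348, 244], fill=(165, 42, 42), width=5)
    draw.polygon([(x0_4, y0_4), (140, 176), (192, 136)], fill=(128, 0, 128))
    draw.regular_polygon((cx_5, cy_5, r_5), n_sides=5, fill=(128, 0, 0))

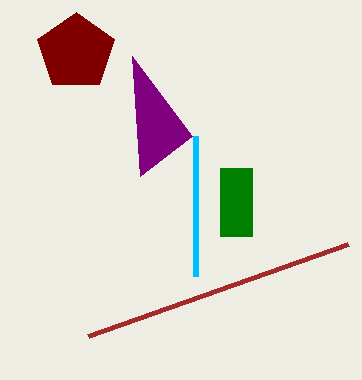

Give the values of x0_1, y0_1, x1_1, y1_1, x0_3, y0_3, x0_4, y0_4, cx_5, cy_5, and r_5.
x0_1 = 220; y0_1 = 168; x1_1 = 252; y1_1 = 236; x0_3 = 88; y0_3 = 336; x0_4 = 132; y0_4 = 56; cx_5 = 76; cy_5 = 52; r_5 = 40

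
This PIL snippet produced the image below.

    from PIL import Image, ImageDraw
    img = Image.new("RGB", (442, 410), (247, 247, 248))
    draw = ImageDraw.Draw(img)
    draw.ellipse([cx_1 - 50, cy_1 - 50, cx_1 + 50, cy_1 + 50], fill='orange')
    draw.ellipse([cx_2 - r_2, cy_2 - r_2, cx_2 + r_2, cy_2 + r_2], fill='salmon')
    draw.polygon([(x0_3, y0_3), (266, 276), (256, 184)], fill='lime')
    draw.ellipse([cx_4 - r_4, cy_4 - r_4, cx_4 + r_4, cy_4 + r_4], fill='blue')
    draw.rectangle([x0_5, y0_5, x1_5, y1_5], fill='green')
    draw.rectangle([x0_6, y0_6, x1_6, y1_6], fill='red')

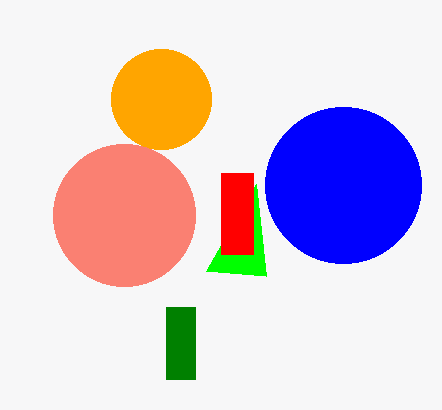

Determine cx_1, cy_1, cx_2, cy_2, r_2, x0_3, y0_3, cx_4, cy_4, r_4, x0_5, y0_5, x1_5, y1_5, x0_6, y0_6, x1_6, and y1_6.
cx_1 = 161
cy_1 = 99
cx_2 = 124
cy_2 = 215
r_2 = 71
x0_3 = 206
y0_3 = 271
cx_4 = 343
cy_4 = 185
r_4 = 78
x0_5 = 166
y0_5 = 307
x1_5 = 195
y1_5 = 379
x0_6 = 221
y0_6 = 173
x1_6 = 253
y1_6 = 254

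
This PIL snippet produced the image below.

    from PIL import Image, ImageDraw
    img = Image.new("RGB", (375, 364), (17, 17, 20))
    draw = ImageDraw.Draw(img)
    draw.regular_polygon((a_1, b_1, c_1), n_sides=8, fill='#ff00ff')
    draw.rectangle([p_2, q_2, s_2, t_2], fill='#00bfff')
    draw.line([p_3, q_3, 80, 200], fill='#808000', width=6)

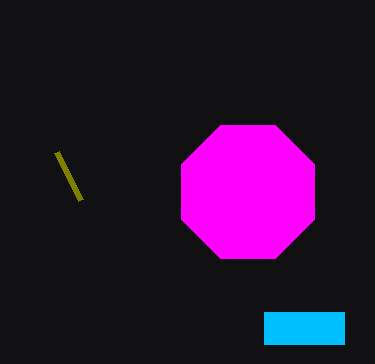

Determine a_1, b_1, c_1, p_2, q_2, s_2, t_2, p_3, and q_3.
a_1 = 248, b_1 = 192, c_1 = 72, p_2 = 264, q_2 = 312, s_2 = 344, t_2 = 344, p_3 = 56, q_3 = 152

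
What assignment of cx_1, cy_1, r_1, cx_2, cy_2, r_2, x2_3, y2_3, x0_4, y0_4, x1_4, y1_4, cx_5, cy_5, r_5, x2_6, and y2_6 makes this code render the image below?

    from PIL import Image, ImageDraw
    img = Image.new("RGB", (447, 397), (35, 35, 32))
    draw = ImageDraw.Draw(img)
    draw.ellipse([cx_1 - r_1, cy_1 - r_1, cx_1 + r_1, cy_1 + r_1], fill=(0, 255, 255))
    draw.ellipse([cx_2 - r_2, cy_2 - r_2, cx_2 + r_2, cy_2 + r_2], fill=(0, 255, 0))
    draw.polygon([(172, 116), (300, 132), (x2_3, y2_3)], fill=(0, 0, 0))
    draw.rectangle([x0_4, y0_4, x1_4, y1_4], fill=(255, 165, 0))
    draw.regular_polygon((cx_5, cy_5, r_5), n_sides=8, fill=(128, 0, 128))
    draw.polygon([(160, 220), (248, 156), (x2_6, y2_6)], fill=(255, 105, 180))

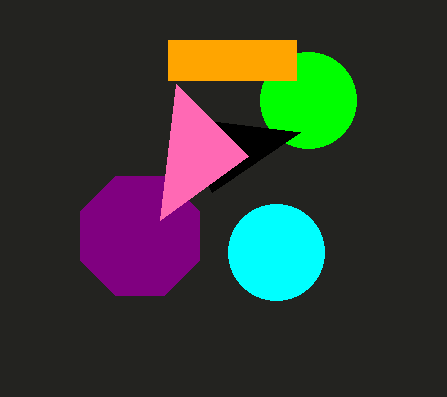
cx_1 = 276, cy_1 = 252, r_1 = 48, cx_2 = 308, cy_2 = 100, r_2 = 48, x2_3 = 212, y2_3 = 192, x0_4 = 168, y0_4 = 40, x1_4 = 296, y1_4 = 80, cx_5 = 140, cy_5 = 236, r_5 = 64, x2_6 = 176, y2_6 = 84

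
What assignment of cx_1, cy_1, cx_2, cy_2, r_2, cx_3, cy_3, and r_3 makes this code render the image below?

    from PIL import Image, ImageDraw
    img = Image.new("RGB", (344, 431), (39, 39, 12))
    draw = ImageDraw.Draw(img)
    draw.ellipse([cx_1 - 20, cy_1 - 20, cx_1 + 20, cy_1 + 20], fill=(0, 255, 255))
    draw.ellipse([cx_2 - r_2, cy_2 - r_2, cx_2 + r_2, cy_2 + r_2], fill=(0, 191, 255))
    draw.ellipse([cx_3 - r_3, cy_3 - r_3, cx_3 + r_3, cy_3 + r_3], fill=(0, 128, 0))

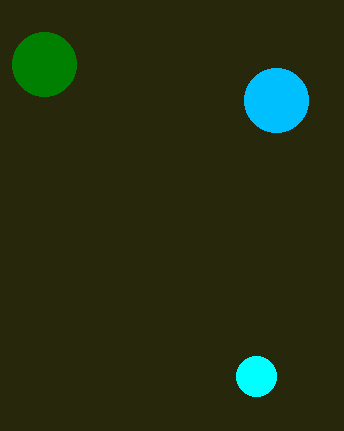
cx_1 = 256; cy_1 = 376; cx_2 = 276; cy_2 = 100; r_2 = 32; cx_3 = 44; cy_3 = 64; r_3 = 32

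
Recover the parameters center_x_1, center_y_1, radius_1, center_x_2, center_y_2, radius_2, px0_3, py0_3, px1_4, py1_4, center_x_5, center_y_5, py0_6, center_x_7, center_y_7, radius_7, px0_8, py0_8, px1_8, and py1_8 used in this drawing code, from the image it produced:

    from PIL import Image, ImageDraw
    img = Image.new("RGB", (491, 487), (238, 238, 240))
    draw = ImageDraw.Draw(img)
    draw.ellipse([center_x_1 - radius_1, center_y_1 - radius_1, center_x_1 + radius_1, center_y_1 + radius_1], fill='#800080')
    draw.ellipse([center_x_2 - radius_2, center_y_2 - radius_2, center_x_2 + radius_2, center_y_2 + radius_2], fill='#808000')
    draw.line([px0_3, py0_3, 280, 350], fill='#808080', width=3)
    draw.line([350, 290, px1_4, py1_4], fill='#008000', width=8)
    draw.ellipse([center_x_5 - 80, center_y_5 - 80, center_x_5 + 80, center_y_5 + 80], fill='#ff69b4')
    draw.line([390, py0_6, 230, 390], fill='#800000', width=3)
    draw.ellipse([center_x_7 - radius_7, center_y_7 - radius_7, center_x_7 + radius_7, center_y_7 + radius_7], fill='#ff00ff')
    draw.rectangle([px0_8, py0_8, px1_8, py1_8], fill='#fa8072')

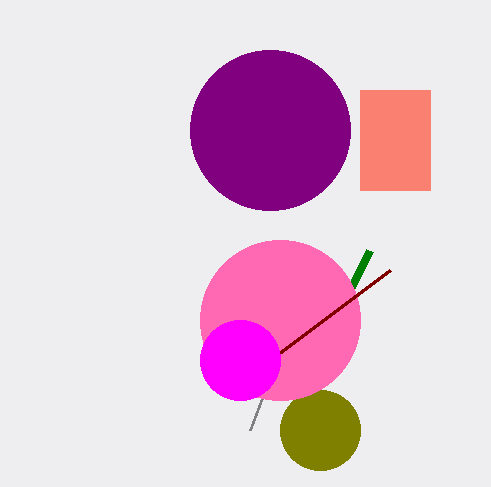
center_x_1 = 270, center_y_1 = 130, radius_1 = 80, center_x_2 = 320, center_y_2 = 430, radius_2 = 40, px0_3 = 250, py0_3 = 430, px1_4 = 370, py1_4 = 250, center_x_5 = 280, center_y_5 = 320, py0_6 = 270, center_x_7 = 240, center_y_7 = 360, radius_7 = 40, px0_8 = 360, py0_8 = 90, px1_8 = 430, py1_8 = 190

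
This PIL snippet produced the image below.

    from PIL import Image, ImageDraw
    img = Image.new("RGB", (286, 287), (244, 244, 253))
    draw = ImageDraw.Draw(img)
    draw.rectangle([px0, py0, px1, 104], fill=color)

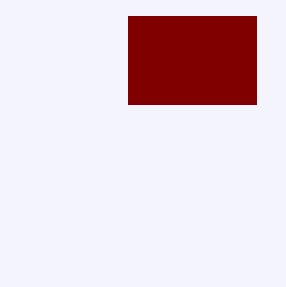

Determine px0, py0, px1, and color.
px0 = 128, py0 = 16, px1 = 256, color = 'maroon'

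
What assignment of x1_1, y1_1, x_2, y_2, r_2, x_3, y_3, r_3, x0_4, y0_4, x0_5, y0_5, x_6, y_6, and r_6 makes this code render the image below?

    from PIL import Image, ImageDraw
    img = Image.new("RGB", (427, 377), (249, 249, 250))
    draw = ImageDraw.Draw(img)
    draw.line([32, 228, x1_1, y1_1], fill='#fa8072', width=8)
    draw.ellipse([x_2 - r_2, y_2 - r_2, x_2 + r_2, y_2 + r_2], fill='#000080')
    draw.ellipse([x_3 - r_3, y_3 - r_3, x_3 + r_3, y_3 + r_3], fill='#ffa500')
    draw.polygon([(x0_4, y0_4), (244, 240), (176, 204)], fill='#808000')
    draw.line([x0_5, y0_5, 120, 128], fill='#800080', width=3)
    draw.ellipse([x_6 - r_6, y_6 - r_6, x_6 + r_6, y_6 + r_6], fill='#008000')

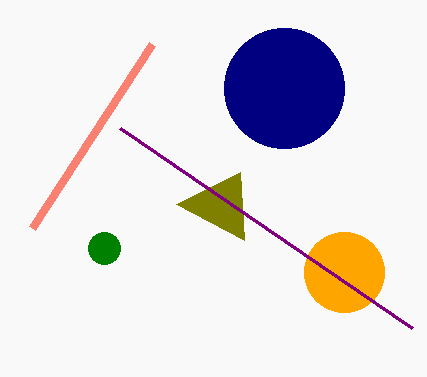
x1_1 = 152
y1_1 = 44
x_2 = 284
y_2 = 88
r_2 = 60
x_3 = 344
y_3 = 272
r_3 = 40
x0_4 = 240
y0_4 = 172
x0_5 = 412
y0_5 = 328
x_6 = 104
y_6 = 248
r_6 = 16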